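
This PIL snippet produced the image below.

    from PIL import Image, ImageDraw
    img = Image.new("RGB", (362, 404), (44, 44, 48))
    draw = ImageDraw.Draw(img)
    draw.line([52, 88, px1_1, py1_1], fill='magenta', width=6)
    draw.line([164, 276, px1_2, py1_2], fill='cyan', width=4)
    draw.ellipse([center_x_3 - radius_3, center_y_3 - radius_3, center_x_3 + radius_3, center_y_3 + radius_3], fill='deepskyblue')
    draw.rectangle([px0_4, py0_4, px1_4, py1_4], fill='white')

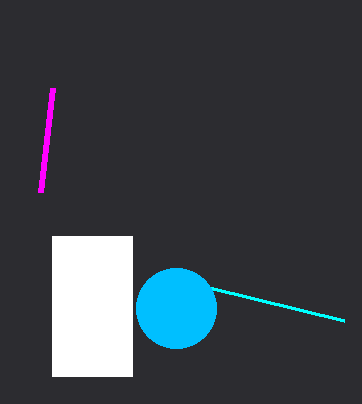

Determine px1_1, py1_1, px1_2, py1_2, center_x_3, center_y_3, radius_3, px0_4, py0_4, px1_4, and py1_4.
px1_1 = 40
py1_1 = 192
px1_2 = 344
py1_2 = 320
center_x_3 = 176
center_y_3 = 308
radius_3 = 40
px0_4 = 52
py0_4 = 236
px1_4 = 132
py1_4 = 376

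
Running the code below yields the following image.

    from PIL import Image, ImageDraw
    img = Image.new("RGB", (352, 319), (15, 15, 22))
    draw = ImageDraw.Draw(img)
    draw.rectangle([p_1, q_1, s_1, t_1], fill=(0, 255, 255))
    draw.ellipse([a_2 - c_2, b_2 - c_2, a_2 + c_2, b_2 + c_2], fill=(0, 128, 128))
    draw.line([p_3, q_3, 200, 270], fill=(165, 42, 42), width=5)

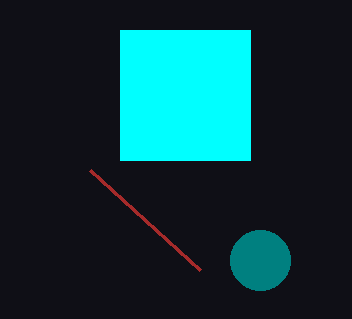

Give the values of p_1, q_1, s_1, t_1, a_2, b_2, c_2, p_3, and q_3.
p_1 = 120
q_1 = 30
s_1 = 250
t_1 = 160
a_2 = 260
b_2 = 260
c_2 = 30
p_3 = 90
q_3 = 170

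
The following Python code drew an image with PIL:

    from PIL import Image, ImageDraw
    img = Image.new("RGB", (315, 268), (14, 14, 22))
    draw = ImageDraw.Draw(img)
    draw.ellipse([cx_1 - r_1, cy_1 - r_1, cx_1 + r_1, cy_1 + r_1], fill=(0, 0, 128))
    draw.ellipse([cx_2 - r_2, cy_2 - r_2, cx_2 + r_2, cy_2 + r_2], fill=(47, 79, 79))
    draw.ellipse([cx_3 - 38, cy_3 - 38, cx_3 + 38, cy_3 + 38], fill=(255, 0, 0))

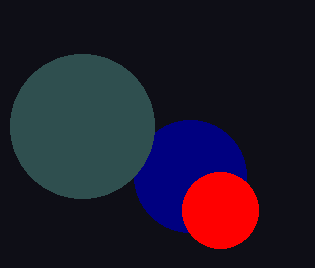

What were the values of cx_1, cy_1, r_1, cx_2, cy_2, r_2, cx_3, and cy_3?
cx_1 = 190; cy_1 = 176; r_1 = 56; cx_2 = 82; cy_2 = 126; r_2 = 72; cx_3 = 220; cy_3 = 210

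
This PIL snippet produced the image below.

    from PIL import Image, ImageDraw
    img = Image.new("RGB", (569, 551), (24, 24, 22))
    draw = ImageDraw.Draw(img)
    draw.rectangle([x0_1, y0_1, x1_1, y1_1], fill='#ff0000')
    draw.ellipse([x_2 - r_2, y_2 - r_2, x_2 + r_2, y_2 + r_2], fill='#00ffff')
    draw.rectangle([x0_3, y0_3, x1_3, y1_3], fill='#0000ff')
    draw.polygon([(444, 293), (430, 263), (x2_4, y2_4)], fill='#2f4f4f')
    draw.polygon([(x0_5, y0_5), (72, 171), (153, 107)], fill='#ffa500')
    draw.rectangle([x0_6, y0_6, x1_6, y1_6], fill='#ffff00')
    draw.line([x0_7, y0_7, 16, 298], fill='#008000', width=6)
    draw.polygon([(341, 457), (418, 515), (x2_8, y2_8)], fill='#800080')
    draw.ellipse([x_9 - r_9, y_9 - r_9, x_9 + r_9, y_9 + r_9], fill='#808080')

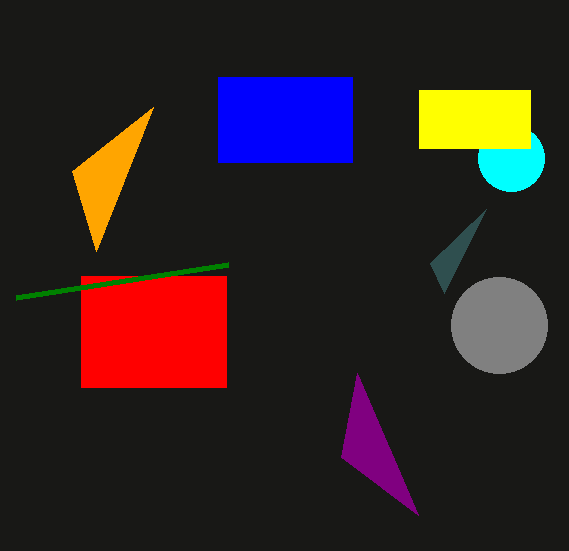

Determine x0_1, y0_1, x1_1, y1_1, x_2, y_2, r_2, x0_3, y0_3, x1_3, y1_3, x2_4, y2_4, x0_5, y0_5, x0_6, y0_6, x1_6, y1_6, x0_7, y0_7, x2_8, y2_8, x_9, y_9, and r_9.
x0_1 = 81
y0_1 = 276
x1_1 = 226
y1_1 = 387
x_2 = 511
y_2 = 158
r_2 = 33
x0_3 = 218
y0_3 = 77
x1_3 = 352
y1_3 = 162
x2_4 = 486
y2_4 = 209
x0_5 = 96
y0_5 = 251
x0_6 = 419
y0_6 = 90
x1_6 = 530
y1_6 = 148
x0_7 = 228
y0_7 = 265
x2_8 = 357
y2_8 = 373
x_9 = 499
y_9 = 325
r_9 = 48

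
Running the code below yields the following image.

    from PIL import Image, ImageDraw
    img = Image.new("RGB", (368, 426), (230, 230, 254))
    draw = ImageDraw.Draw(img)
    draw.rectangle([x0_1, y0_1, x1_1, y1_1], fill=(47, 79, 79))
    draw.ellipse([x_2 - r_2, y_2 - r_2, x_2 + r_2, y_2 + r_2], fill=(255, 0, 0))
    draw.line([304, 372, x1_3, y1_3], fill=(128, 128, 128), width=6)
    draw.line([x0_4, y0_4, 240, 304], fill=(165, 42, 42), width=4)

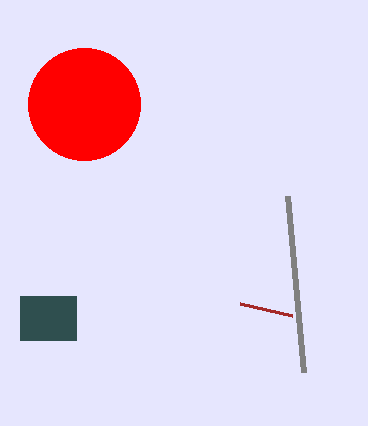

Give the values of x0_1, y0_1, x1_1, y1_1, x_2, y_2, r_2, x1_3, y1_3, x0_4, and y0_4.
x0_1 = 20; y0_1 = 296; x1_1 = 76; y1_1 = 340; x_2 = 84; y_2 = 104; r_2 = 56; x1_3 = 288; y1_3 = 196; x0_4 = 292; y0_4 = 316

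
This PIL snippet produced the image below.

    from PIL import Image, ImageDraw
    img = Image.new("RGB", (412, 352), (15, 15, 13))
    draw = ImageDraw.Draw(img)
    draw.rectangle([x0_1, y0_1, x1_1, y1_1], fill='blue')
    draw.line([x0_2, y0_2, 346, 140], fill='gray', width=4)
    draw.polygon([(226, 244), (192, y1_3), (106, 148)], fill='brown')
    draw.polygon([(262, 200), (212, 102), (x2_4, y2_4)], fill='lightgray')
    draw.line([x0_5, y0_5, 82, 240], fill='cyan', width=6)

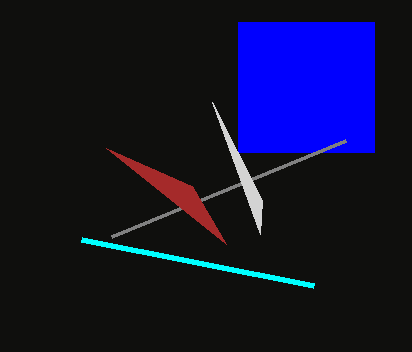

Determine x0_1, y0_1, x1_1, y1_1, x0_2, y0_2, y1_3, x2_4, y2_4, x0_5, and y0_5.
x0_1 = 238; y0_1 = 22; x1_1 = 374; y1_1 = 152; x0_2 = 112; y0_2 = 236; y1_3 = 186; x2_4 = 260; y2_4 = 234; x0_5 = 314; y0_5 = 286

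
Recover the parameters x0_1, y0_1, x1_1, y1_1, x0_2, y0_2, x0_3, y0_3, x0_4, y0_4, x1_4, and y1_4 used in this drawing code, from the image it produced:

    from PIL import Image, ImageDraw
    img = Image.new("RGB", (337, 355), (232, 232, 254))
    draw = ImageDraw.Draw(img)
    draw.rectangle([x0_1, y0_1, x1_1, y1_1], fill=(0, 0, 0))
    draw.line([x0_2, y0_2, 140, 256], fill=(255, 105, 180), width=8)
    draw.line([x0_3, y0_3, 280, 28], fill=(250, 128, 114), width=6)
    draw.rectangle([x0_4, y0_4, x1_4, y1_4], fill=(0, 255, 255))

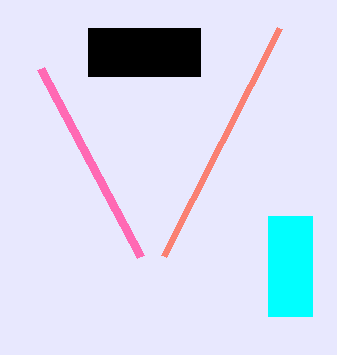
x0_1 = 88
y0_1 = 28
x1_1 = 200
y1_1 = 76
x0_2 = 40
y0_2 = 68
x0_3 = 164
y0_3 = 256
x0_4 = 268
y0_4 = 216
x1_4 = 312
y1_4 = 316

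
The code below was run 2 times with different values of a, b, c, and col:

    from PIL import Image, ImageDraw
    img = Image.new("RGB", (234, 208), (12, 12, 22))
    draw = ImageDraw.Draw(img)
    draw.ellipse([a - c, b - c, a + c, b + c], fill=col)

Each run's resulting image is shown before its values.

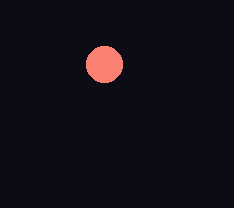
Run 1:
a = 104
b = 64
c = 18
col = 'salmon'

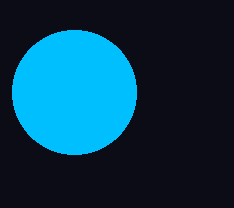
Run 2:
a = 74; b = 92; c = 62; col = 'deepskyblue'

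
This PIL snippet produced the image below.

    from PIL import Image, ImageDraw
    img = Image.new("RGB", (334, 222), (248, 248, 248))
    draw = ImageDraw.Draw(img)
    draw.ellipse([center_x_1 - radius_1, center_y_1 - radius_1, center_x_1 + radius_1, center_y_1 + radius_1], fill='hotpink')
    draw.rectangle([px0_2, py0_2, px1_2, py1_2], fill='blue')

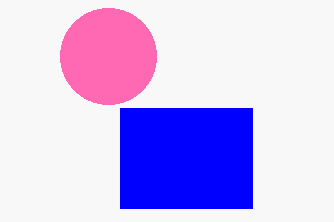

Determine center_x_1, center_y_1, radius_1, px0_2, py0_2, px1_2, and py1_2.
center_x_1 = 108, center_y_1 = 56, radius_1 = 48, px0_2 = 120, py0_2 = 108, px1_2 = 252, py1_2 = 208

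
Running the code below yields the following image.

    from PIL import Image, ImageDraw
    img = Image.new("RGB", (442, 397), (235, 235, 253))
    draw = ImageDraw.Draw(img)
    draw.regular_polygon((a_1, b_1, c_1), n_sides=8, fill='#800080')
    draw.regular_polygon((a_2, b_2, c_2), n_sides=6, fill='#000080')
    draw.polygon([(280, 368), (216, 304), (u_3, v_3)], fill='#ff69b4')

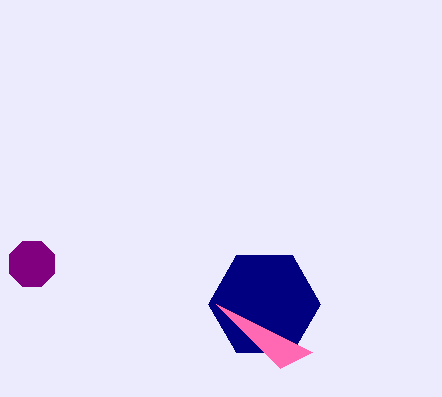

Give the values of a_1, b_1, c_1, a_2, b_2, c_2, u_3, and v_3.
a_1 = 32; b_1 = 264; c_1 = 24; a_2 = 264; b_2 = 304; c_2 = 56; u_3 = 312; v_3 = 352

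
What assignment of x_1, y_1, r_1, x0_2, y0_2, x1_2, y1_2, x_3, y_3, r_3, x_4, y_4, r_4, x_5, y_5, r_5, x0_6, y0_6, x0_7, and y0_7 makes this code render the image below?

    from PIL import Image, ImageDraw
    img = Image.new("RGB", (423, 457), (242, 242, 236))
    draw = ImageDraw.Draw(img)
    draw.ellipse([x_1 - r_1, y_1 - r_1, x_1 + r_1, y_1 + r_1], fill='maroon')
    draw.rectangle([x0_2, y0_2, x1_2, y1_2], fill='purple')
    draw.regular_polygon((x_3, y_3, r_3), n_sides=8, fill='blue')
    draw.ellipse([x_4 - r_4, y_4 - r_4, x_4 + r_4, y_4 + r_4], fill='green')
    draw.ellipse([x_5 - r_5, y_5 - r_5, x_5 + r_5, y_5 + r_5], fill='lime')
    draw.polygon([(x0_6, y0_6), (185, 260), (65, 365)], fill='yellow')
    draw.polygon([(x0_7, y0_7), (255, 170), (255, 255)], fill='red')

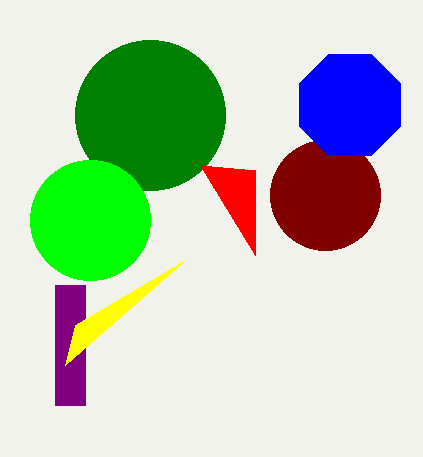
x_1 = 325
y_1 = 195
r_1 = 55
x0_2 = 55
y0_2 = 285
x1_2 = 85
y1_2 = 405
x_3 = 350
y_3 = 105
r_3 = 55
x_4 = 150
y_4 = 115
r_4 = 75
x_5 = 90
y_5 = 220
r_5 = 60
x0_6 = 75
y0_6 = 325
x0_7 = 200
y0_7 = 165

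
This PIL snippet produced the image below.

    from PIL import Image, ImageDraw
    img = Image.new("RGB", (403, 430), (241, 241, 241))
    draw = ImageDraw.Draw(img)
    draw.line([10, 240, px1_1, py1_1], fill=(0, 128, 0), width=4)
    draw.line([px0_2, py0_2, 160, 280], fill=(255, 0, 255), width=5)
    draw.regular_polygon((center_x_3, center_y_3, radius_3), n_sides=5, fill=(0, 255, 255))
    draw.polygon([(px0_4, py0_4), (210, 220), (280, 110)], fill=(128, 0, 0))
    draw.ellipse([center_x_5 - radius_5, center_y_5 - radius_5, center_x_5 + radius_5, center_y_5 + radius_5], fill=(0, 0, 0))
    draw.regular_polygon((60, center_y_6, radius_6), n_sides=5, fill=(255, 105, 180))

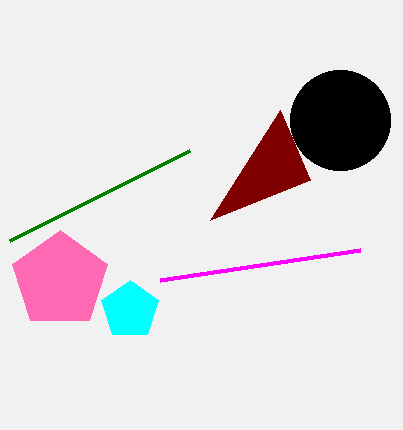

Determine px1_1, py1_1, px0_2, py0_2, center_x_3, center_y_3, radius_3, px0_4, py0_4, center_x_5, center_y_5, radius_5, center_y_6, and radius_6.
px1_1 = 190
py1_1 = 150
px0_2 = 360
py0_2 = 250
center_x_3 = 130
center_y_3 = 310
radius_3 = 30
px0_4 = 310
py0_4 = 180
center_x_5 = 340
center_y_5 = 120
radius_5 = 50
center_y_6 = 280
radius_6 = 50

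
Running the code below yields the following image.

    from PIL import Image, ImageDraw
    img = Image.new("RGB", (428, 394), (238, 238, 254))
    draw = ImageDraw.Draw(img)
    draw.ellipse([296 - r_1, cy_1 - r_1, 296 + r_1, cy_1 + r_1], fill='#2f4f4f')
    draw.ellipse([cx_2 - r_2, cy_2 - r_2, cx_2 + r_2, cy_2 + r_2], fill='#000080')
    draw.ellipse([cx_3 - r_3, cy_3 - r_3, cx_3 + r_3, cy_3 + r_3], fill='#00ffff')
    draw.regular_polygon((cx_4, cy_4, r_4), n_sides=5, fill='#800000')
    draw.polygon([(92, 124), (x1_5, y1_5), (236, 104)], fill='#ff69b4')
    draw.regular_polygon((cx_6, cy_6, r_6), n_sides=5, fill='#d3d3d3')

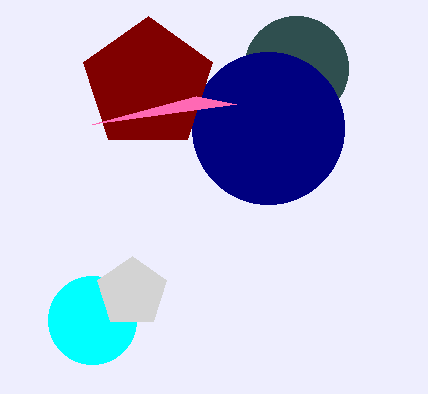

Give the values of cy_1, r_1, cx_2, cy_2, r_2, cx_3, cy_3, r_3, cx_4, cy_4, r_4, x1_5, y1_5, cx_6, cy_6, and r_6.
cy_1 = 68; r_1 = 52; cx_2 = 268; cy_2 = 128; r_2 = 76; cx_3 = 92; cy_3 = 320; r_3 = 44; cx_4 = 148; cy_4 = 84; r_4 = 68; x1_5 = 196; y1_5 = 96; cx_6 = 132; cy_6 = 292; r_6 = 36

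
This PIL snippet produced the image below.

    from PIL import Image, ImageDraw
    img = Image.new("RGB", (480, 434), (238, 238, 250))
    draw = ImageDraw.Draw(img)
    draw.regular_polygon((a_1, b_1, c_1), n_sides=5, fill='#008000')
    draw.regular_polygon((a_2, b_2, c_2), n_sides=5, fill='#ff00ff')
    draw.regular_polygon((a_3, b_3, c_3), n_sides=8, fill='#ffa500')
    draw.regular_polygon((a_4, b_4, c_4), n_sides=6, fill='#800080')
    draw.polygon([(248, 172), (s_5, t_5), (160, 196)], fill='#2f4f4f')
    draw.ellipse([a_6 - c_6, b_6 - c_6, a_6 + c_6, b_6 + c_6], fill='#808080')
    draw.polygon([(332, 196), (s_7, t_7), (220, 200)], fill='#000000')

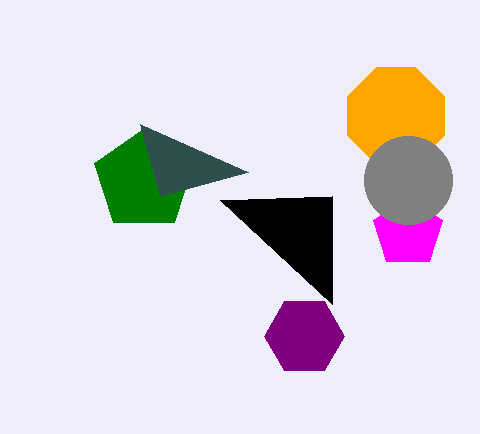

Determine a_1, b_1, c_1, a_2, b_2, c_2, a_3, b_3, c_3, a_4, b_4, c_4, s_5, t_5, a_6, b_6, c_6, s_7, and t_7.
a_1 = 144
b_1 = 180
c_1 = 52
a_2 = 408
b_2 = 232
c_2 = 36
a_3 = 396
b_3 = 116
c_3 = 52
a_4 = 304
b_4 = 336
c_4 = 40
s_5 = 140
t_5 = 124
a_6 = 408
b_6 = 180
c_6 = 44
s_7 = 332
t_7 = 304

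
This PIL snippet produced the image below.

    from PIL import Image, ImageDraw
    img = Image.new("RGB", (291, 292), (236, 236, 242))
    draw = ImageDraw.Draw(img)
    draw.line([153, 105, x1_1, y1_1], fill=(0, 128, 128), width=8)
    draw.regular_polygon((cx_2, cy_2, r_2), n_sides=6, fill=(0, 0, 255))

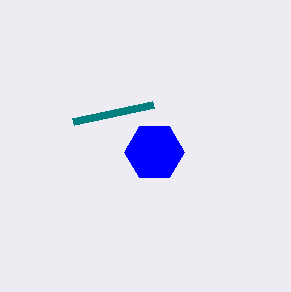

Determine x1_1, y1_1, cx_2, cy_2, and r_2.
x1_1 = 73
y1_1 = 122
cx_2 = 154
cy_2 = 152
r_2 = 30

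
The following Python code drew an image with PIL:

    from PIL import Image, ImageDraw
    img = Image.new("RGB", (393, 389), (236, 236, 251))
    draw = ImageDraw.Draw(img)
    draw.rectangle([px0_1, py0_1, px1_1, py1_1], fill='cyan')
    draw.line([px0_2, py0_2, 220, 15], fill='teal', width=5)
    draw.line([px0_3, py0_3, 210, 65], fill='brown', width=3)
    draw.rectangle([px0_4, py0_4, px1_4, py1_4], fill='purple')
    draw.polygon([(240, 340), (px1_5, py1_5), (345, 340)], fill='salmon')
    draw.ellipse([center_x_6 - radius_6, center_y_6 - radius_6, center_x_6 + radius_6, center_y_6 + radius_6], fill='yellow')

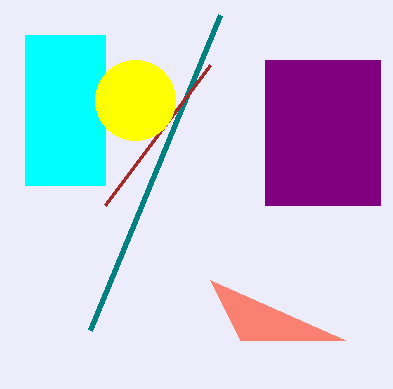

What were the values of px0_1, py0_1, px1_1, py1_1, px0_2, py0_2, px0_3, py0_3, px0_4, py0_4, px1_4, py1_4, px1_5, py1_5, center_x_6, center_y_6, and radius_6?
px0_1 = 25, py0_1 = 35, px1_1 = 105, py1_1 = 185, px0_2 = 90, py0_2 = 330, px0_3 = 105, py0_3 = 205, px0_4 = 265, py0_4 = 60, px1_4 = 380, py1_4 = 205, px1_5 = 210, py1_5 = 280, center_x_6 = 135, center_y_6 = 100, radius_6 = 40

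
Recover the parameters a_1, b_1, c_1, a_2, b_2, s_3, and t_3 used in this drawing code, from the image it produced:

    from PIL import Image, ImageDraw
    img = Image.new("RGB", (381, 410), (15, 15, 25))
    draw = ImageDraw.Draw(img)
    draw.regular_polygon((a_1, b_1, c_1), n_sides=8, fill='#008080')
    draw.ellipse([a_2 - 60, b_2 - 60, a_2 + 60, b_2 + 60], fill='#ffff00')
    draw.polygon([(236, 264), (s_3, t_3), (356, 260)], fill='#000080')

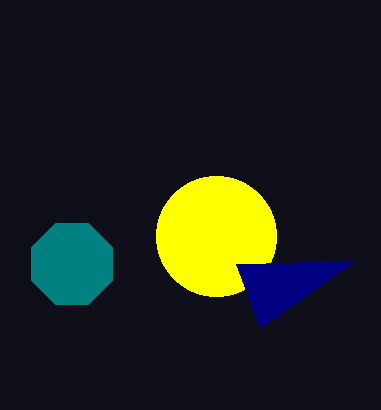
a_1 = 72; b_1 = 264; c_1 = 44; a_2 = 216; b_2 = 236; s_3 = 260; t_3 = 328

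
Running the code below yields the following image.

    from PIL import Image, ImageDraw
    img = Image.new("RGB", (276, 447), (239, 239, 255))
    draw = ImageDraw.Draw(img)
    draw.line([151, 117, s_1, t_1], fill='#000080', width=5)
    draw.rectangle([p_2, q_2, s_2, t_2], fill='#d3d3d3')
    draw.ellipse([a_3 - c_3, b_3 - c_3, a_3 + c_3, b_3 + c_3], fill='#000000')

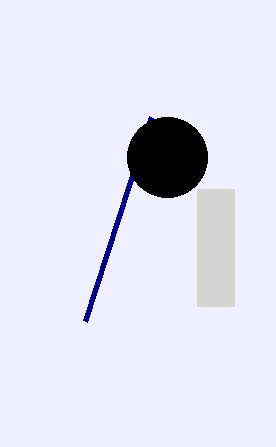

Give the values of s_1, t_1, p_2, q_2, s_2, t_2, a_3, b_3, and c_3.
s_1 = 85
t_1 = 321
p_2 = 197
q_2 = 189
s_2 = 234
t_2 = 306
a_3 = 167
b_3 = 157
c_3 = 40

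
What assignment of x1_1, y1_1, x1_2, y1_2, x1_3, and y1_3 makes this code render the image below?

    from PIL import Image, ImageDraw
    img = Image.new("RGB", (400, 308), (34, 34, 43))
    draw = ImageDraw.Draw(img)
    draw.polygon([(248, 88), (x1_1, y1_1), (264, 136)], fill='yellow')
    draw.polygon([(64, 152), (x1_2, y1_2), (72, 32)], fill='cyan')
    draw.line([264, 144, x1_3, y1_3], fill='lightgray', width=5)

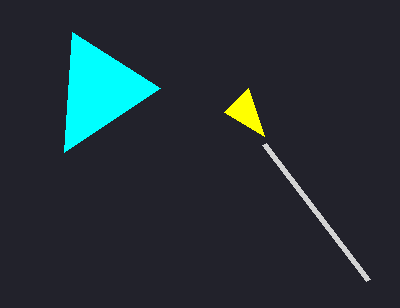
x1_1 = 224
y1_1 = 112
x1_2 = 160
y1_2 = 88
x1_3 = 368
y1_3 = 280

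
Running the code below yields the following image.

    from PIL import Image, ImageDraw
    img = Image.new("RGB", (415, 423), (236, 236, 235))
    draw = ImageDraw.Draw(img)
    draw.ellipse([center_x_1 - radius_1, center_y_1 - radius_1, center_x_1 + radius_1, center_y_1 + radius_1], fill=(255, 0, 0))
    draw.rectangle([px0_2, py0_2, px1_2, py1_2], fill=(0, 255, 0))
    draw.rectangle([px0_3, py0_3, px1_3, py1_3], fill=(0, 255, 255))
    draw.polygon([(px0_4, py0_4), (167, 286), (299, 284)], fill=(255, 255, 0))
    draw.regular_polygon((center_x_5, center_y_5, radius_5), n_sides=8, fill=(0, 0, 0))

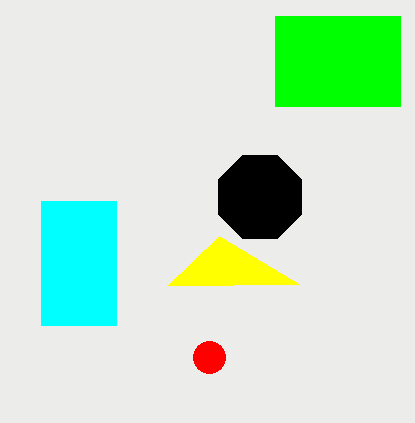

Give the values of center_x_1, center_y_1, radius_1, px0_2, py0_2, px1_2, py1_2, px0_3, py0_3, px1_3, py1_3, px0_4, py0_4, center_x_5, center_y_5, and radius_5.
center_x_1 = 209
center_y_1 = 357
radius_1 = 16
px0_2 = 275
py0_2 = 16
px1_2 = 400
py1_2 = 106
px0_3 = 41
py0_3 = 201
px1_3 = 116
py1_3 = 325
px0_4 = 219
py0_4 = 236
center_x_5 = 260
center_y_5 = 197
radius_5 = 45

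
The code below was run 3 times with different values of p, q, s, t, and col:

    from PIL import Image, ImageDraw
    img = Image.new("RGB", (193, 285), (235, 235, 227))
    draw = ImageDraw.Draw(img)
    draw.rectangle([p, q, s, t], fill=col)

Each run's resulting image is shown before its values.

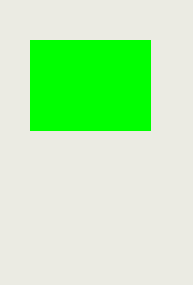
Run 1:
p = 30; q = 40; s = 150; t = 130; col = 'lime'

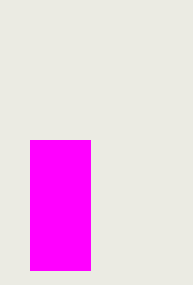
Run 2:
p = 30, q = 140, s = 90, t = 270, col = 'magenta'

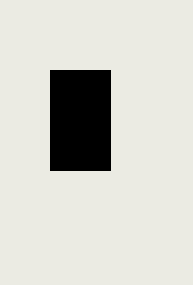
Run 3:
p = 50
q = 70
s = 110
t = 170
col = 'black'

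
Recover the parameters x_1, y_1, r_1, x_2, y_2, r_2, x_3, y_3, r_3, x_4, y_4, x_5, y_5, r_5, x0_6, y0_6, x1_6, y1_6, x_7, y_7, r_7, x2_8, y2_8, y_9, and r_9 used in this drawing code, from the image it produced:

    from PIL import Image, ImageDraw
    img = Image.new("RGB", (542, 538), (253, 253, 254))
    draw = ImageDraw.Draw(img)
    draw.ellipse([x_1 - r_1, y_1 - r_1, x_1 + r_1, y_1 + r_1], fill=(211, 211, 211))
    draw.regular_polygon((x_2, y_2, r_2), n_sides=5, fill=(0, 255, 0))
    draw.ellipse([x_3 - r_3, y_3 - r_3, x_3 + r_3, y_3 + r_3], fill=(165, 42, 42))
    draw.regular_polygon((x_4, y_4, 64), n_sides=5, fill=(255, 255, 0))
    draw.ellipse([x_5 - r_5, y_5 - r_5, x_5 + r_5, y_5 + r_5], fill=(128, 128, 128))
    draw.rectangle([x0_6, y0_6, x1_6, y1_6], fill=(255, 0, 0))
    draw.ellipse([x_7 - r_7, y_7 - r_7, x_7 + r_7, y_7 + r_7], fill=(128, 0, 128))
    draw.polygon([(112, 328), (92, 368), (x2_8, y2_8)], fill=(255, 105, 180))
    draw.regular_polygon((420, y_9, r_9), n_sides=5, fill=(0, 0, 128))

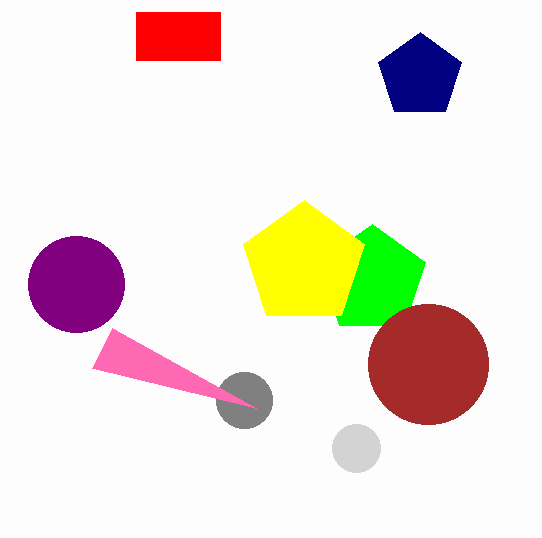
x_1 = 356
y_1 = 448
r_1 = 24
x_2 = 372
y_2 = 280
r_2 = 56
x_3 = 428
y_3 = 364
r_3 = 60
x_4 = 304
y_4 = 264
x_5 = 244
y_5 = 400
r_5 = 28
x0_6 = 136
y0_6 = 12
x1_6 = 220
y1_6 = 60
x_7 = 76
y_7 = 284
r_7 = 48
x2_8 = 256
y2_8 = 408
y_9 = 76
r_9 = 44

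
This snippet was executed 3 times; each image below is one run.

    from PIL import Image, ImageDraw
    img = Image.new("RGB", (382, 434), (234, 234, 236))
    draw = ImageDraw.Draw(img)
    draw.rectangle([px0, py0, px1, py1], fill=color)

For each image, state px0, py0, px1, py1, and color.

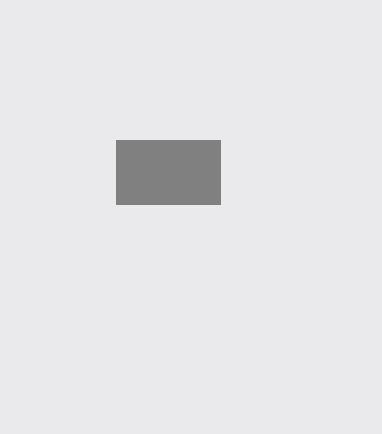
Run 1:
px0 = 116; py0 = 140; px1 = 220; py1 = 204; color = 'gray'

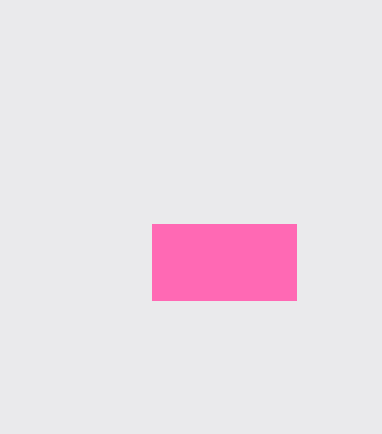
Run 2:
px0 = 152, py0 = 224, px1 = 296, py1 = 300, color = 'hotpink'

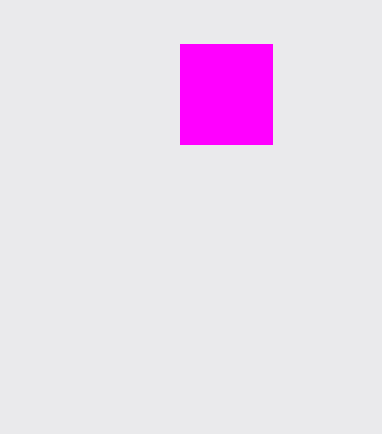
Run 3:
px0 = 180; py0 = 44; px1 = 272; py1 = 144; color = 'magenta'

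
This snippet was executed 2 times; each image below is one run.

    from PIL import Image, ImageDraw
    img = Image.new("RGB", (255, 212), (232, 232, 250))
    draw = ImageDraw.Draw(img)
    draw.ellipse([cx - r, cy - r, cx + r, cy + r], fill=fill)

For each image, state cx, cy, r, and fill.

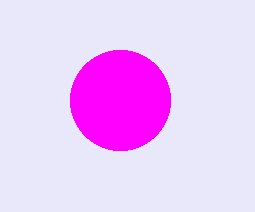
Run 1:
cx = 120, cy = 100, r = 50, fill = 'magenta'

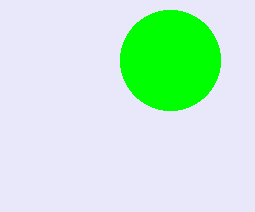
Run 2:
cx = 170; cy = 60; r = 50; fill = 'lime'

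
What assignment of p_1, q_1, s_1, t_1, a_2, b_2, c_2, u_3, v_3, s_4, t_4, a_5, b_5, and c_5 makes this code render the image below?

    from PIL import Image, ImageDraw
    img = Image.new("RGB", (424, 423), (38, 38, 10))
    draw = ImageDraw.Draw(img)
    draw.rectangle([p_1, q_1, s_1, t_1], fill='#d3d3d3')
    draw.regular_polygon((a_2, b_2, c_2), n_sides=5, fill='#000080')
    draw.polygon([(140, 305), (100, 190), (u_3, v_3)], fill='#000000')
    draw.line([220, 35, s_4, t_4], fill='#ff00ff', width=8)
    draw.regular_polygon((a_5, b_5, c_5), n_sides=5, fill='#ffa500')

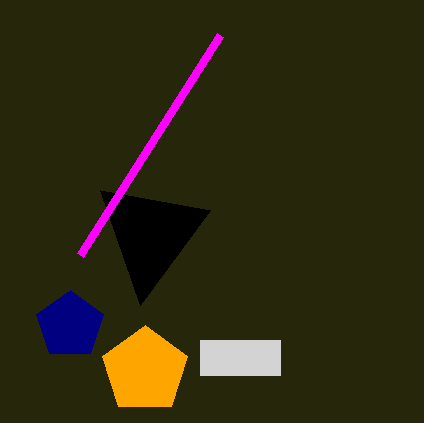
p_1 = 200, q_1 = 340, s_1 = 280, t_1 = 375, a_2 = 70, b_2 = 325, c_2 = 35, u_3 = 210, v_3 = 210, s_4 = 80, t_4 = 255, a_5 = 145, b_5 = 370, c_5 = 45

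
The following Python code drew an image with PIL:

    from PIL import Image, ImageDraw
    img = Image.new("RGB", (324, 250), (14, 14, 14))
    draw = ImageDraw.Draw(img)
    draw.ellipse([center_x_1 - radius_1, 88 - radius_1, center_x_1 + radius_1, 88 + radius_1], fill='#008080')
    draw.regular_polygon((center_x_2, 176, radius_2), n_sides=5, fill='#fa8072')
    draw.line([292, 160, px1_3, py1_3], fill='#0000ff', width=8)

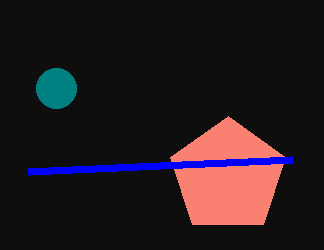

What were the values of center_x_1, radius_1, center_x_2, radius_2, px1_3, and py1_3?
center_x_1 = 56
radius_1 = 20
center_x_2 = 228
radius_2 = 60
px1_3 = 28
py1_3 = 172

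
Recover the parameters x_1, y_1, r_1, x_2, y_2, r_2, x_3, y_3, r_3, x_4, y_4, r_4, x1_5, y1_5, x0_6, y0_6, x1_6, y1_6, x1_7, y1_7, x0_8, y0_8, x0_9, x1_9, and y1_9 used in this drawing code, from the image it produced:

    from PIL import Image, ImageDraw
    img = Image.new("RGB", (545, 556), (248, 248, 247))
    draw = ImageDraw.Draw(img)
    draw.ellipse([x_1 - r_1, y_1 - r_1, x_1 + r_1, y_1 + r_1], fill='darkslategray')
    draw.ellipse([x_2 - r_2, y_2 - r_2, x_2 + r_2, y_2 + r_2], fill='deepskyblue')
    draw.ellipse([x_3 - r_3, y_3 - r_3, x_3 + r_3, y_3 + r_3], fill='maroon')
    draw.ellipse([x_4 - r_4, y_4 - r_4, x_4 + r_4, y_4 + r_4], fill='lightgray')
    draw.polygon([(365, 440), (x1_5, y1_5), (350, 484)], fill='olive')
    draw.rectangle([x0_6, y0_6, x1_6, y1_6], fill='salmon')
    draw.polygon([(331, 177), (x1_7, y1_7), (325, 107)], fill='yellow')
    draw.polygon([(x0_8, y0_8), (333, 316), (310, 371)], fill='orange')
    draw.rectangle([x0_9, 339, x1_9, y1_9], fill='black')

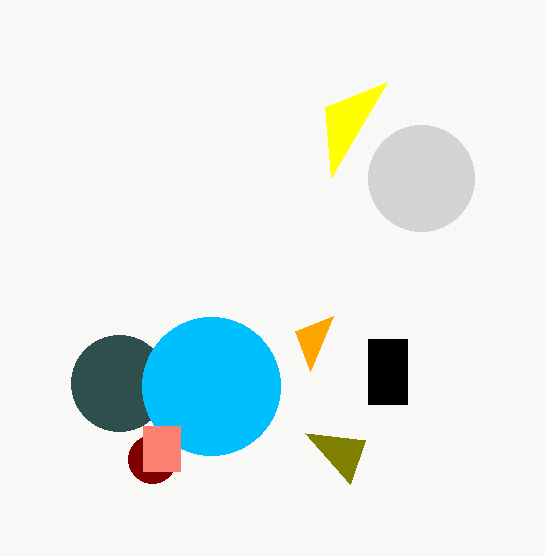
x_1 = 119
y_1 = 383
r_1 = 48
x_2 = 211
y_2 = 386
r_2 = 69
x_3 = 152
y_3 = 459
r_3 = 24
x_4 = 421
y_4 = 178
r_4 = 53
x1_5 = 305
y1_5 = 433
x0_6 = 143
y0_6 = 426
x1_6 = 180
y1_6 = 471
x1_7 = 387
y1_7 = 82
x0_8 = 295
y0_8 = 331
x0_9 = 368
x1_9 = 407
y1_9 = 404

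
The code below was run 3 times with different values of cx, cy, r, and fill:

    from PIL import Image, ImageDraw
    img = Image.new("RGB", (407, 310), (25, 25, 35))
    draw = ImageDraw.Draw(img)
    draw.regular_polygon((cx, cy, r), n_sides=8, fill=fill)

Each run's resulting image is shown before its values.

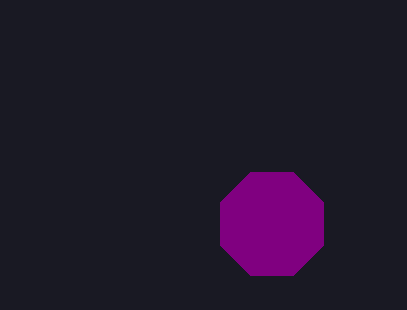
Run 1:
cx = 272
cy = 224
r = 56
fill = 'purple'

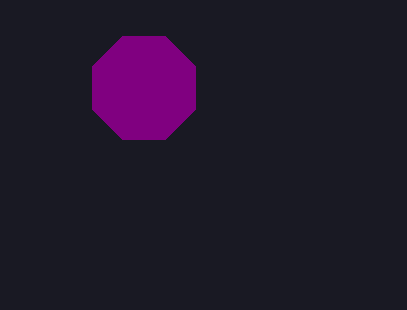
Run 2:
cx = 144; cy = 88; r = 56; fill = 'purple'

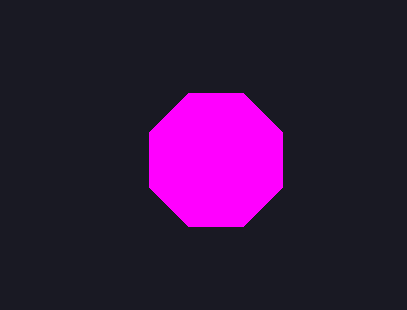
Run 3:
cx = 216; cy = 160; r = 72; fill = 'magenta'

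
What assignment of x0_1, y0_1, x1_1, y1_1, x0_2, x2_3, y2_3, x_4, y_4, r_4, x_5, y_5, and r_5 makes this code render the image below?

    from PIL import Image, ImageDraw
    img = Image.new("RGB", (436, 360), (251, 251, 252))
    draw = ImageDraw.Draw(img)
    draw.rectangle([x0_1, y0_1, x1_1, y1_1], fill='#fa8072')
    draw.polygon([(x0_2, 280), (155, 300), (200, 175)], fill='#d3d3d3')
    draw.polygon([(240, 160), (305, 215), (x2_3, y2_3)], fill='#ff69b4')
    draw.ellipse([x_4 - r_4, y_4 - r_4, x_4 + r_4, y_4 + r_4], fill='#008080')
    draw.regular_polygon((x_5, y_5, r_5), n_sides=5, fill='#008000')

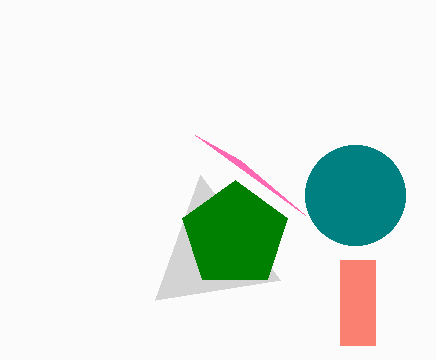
x0_1 = 340; y0_1 = 260; x1_1 = 375; y1_1 = 345; x0_2 = 280; x2_3 = 195; y2_3 = 135; x_4 = 355; y_4 = 195; r_4 = 50; x_5 = 235; y_5 = 235; r_5 = 55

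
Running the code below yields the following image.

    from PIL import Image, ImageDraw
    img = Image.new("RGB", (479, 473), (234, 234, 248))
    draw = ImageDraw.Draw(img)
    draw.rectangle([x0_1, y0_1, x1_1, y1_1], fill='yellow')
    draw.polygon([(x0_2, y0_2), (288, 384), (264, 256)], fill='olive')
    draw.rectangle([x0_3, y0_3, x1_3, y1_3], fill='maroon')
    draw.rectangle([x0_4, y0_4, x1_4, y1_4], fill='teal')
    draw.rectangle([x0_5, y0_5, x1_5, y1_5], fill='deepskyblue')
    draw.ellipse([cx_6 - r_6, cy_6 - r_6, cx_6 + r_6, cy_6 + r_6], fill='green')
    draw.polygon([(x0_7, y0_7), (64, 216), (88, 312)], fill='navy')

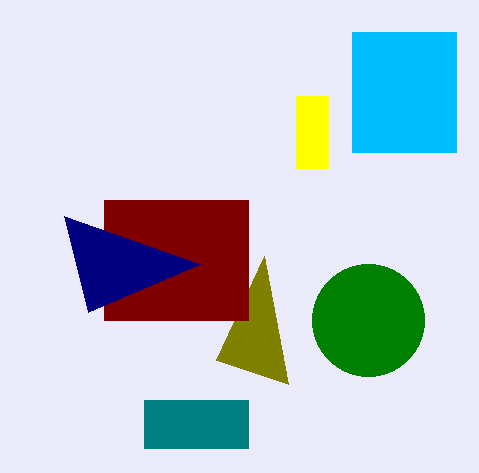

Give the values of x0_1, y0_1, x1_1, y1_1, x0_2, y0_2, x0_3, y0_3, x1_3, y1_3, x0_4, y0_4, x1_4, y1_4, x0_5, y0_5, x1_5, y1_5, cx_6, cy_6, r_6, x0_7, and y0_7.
x0_1 = 296; y0_1 = 96; x1_1 = 328; y1_1 = 168; x0_2 = 216; y0_2 = 360; x0_3 = 104; y0_3 = 200; x1_3 = 248; y1_3 = 320; x0_4 = 144; y0_4 = 400; x1_4 = 248; y1_4 = 448; x0_5 = 352; y0_5 = 32; x1_5 = 456; y1_5 = 152; cx_6 = 368; cy_6 = 320; r_6 = 56; x0_7 = 200; y0_7 = 264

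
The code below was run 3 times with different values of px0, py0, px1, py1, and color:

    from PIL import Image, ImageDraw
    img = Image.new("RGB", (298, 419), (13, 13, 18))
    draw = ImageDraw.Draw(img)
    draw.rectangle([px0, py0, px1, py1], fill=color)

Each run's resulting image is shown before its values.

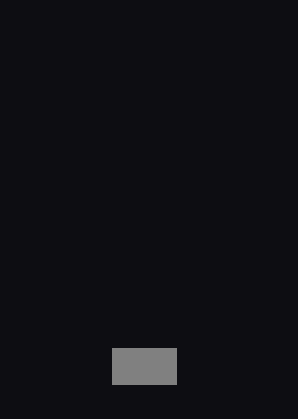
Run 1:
px0 = 112; py0 = 348; px1 = 176; py1 = 384; color = 'gray'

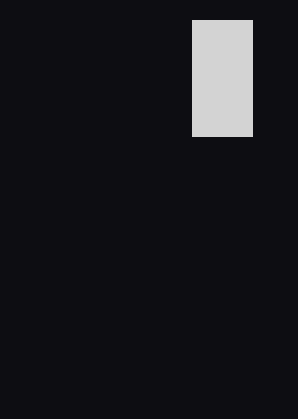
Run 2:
px0 = 192, py0 = 20, px1 = 252, py1 = 136, color = 'lightgray'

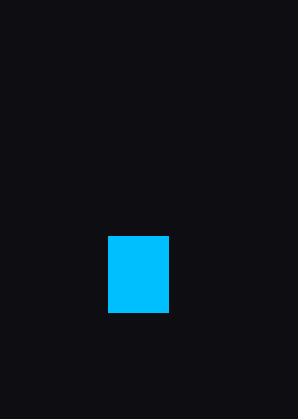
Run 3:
px0 = 108, py0 = 236, px1 = 168, py1 = 312, color = 'deepskyblue'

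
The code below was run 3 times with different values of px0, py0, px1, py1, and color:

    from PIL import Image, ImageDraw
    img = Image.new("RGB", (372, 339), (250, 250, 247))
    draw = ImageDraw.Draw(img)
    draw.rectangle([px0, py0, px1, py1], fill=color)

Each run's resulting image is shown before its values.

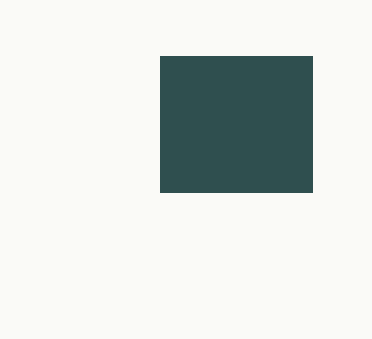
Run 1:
px0 = 160
py0 = 56
px1 = 312
py1 = 192
color = 'darkslategray'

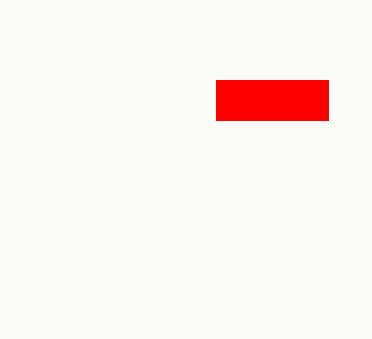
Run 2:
px0 = 216, py0 = 80, px1 = 328, py1 = 120, color = 'red'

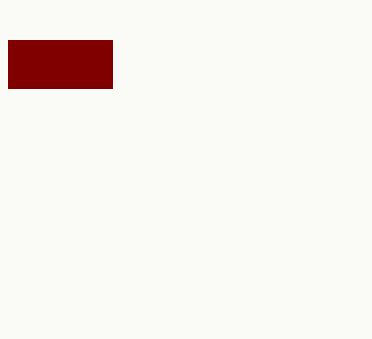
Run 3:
px0 = 8, py0 = 40, px1 = 112, py1 = 88, color = 'maroon'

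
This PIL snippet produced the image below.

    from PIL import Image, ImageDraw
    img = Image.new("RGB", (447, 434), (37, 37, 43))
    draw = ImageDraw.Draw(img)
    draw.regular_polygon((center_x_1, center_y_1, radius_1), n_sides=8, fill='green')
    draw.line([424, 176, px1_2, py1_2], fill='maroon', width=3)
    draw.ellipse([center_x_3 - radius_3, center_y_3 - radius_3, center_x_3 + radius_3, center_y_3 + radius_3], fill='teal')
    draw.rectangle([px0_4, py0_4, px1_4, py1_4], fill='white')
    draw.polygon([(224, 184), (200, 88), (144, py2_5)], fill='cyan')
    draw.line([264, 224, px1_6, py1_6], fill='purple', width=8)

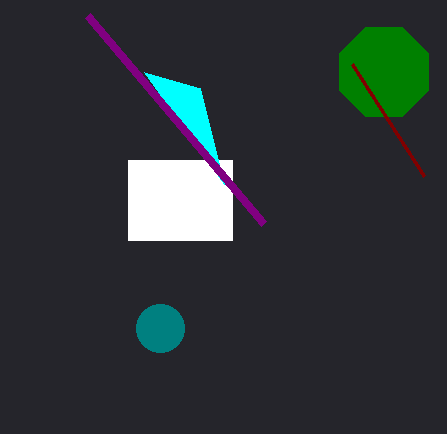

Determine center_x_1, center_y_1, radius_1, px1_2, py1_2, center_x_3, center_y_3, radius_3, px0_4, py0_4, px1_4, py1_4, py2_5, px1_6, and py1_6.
center_x_1 = 384, center_y_1 = 72, radius_1 = 48, px1_2 = 352, py1_2 = 64, center_x_3 = 160, center_y_3 = 328, radius_3 = 24, px0_4 = 128, py0_4 = 160, px1_4 = 232, py1_4 = 240, py2_5 = 72, px1_6 = 88, py1_6 = 16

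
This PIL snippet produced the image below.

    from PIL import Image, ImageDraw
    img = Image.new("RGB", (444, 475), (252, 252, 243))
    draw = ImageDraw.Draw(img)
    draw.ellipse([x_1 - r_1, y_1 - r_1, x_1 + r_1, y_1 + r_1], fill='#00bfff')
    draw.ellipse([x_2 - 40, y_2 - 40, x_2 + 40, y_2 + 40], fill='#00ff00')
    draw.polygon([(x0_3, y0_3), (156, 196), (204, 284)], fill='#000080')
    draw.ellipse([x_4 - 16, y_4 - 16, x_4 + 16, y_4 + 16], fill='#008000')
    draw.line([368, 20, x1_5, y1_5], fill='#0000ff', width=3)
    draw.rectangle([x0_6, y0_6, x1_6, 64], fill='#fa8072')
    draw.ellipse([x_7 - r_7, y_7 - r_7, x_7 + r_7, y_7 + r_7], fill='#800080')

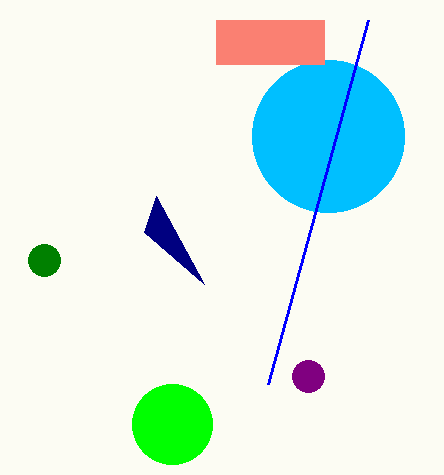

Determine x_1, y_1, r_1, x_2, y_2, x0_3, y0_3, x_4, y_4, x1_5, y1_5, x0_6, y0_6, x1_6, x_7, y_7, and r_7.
x_1 = 328
y_1 = 136
r_1 = 76
x_2 = 172
y_2 = 424
x0_3 = 144
y0_3 = 232
x_4 = 44
y_4 = 260
x1_5 = 268
y1_5 = 384
x0_6 = 216
y0_6 = 20
x1_6 = 324
x_7 = 308
y_7 = 376
r_7 = 16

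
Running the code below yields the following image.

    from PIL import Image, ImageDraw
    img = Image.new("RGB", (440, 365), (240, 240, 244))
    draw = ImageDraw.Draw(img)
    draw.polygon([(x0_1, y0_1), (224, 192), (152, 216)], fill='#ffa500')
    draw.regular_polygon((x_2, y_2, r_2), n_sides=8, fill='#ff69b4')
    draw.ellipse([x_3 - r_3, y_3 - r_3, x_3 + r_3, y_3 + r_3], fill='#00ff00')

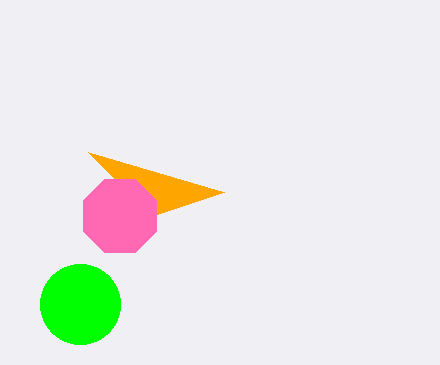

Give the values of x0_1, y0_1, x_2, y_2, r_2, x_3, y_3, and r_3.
x0_1 = 88, y0_1 = 152, x_2 = 120, y_2 = 216, r_2 = 40, x_3 = 80, y_3 = 304, r_3 = 40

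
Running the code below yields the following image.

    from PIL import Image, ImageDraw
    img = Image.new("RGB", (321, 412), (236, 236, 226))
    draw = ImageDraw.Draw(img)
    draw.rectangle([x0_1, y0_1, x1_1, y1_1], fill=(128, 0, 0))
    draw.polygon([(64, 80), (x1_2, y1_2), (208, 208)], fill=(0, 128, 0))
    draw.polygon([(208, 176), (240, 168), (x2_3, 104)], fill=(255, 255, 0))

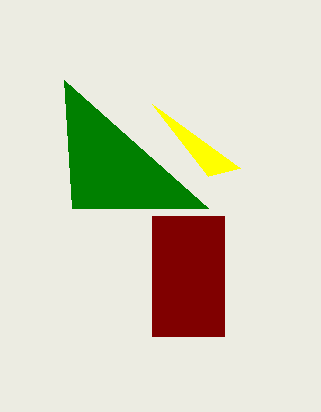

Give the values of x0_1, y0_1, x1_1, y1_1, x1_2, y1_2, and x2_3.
x0_1 = 152, y0_1 = 216, x1_1 = 224, y1_1 = 336, x1_2 = 72, y1_2 = 208, x2_3 = 152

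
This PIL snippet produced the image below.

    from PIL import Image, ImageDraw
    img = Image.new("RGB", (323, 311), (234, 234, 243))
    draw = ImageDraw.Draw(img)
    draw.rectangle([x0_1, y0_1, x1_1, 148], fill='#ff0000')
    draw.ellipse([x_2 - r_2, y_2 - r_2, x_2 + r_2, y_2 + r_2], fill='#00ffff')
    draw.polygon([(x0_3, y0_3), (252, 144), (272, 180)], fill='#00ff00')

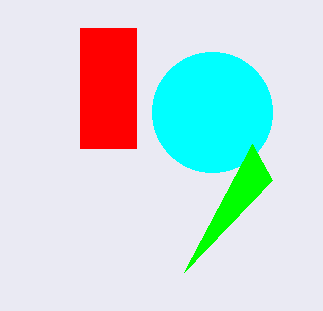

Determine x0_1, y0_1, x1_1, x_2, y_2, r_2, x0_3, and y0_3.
x0_1 = 80
y0_1 = 28
x1_1 = 136
x_2 = 212
y_2 = 112
r_2 = 60
x0_3 = 184
y0_3 = 272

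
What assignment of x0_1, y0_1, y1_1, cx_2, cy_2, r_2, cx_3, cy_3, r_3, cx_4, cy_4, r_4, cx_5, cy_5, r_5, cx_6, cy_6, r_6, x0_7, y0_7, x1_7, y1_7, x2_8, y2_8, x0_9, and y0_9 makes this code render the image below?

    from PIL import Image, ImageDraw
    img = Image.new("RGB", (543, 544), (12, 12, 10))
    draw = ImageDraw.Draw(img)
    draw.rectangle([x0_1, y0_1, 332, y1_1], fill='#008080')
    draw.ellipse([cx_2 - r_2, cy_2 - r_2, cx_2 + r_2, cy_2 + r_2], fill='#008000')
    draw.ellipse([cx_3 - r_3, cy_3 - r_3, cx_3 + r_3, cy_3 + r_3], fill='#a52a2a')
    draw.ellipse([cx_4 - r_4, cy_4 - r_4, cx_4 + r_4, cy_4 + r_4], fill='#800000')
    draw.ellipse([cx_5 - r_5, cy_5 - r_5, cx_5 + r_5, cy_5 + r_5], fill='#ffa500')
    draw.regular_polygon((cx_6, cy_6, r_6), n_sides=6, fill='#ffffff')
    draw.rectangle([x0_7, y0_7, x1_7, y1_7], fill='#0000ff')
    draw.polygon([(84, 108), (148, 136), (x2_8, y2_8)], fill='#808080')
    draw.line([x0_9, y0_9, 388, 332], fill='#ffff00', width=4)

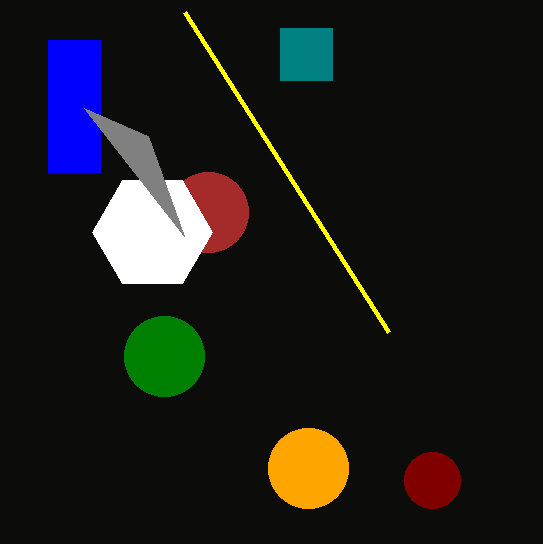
x0_1 = 280; y0_1 = 28; y1_1 = 80; cx_2 = 164; cy_2 = 356; r_2 = 40; cx_3 = 208; cy_3 = 212; r_3 = 40; cx_4 = 432; cy_4 = 480; r_4 = 28; cx_5 = 308; cy_5 = 468; r_5 = 40; cx_6 = 152; cy_6 = 232; r_6 = 60; x0_7 = 48; y0_7 = 40; x1_7 = 100; y1_7 = 172; x2_8 = 184; y2_8 = 236; x0_9 = 184; y0_9 = 12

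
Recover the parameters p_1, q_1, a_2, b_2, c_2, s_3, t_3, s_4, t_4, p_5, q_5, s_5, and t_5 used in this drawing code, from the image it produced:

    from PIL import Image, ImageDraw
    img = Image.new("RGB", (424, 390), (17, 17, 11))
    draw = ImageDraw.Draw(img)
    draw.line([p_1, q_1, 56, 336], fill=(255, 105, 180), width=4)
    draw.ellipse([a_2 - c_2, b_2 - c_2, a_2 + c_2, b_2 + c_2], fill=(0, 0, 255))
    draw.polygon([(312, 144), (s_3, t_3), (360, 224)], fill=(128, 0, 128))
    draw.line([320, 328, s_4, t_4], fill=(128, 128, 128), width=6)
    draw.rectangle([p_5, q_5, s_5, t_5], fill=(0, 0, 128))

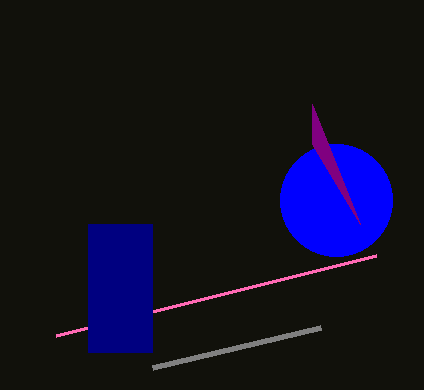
p_1 = 376
q_1 = 256
a_2 = 336
b_2 = 200
c_2 = 56
s_3 = 312
t_3 = 104
s_4 = 152
t_4 = 368
p_5 = 88
q_5 = 224
s_5 = 152
t_5 = 352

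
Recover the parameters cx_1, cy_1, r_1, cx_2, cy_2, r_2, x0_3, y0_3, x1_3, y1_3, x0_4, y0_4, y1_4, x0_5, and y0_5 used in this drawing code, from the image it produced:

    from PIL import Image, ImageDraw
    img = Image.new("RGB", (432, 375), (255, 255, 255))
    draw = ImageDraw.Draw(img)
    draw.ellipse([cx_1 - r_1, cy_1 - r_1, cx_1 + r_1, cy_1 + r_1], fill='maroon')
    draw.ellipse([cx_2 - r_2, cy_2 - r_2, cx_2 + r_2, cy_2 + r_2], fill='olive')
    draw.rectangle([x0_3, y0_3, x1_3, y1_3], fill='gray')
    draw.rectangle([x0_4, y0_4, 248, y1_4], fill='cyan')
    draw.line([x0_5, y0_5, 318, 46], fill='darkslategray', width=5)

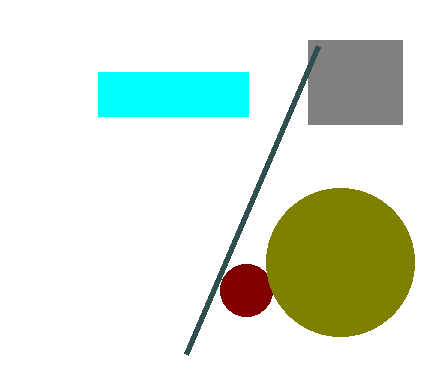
cx_1 = 246, cy_1 = 290, r_1 = 26, cx_2 = 340, cy_2 = 262, r_2 = 74, x0_3 = 308, y0_3 = 40, x1_3 = 402, y1_3 = 124, x0_4 = 98, y0_4 = 72, y1_4 = 116, x0_5 = 186, y0_5 = 354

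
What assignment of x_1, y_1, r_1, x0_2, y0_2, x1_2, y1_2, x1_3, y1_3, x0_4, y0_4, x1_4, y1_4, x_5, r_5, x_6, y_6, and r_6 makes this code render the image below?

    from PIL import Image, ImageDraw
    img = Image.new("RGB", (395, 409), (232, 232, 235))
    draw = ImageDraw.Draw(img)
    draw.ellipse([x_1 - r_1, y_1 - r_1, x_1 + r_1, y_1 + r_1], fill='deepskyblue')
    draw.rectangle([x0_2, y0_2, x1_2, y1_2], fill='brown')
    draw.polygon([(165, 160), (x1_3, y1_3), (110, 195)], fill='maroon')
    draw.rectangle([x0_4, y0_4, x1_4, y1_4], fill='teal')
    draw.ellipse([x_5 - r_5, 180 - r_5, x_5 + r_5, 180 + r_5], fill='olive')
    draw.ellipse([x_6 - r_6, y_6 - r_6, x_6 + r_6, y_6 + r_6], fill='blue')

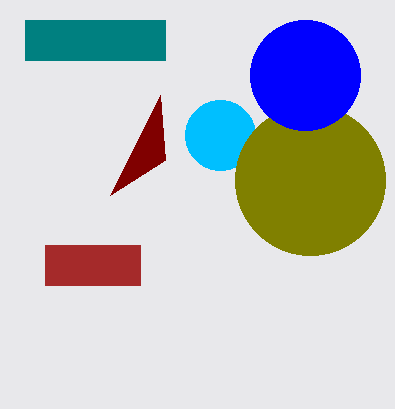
x_1 = 220; y_1 = 135; r_1 = 35; x0_2 = 45; y0_2 = 245; x1_2 = 140; y1_2 = 285; x1_3 = 160; y1_3 = 95; x0_4 = 25; y0_4 = 20; x1_4 = 165; y1_4 = 60; x_5 = 310; r_5 = 75; x_6 = 305; y_6 = 75; r_6 = 55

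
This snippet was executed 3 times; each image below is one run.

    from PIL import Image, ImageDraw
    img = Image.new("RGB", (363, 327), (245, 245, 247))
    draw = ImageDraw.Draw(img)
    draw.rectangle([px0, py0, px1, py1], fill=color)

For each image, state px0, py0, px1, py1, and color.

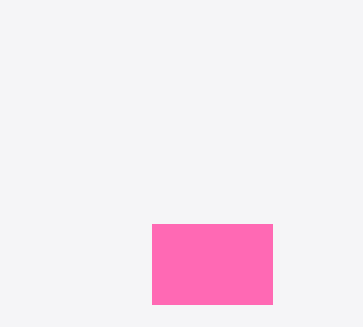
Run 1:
px0 = 152
py0 = 224
px1 = 272
py1 = 304
color = 'hotpink'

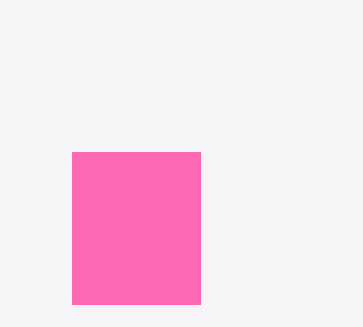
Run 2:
px0 = 72, py0 = 152, px1 = 200, py1 = 304, color = 'hotpink'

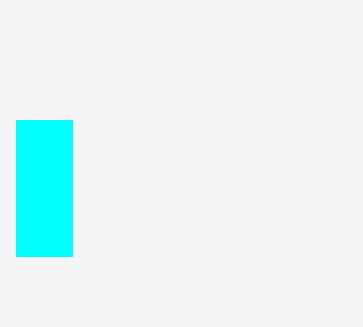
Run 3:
px0 = 16; py0 = 120; px1 = 72; py1 = 256; color = 'cyan'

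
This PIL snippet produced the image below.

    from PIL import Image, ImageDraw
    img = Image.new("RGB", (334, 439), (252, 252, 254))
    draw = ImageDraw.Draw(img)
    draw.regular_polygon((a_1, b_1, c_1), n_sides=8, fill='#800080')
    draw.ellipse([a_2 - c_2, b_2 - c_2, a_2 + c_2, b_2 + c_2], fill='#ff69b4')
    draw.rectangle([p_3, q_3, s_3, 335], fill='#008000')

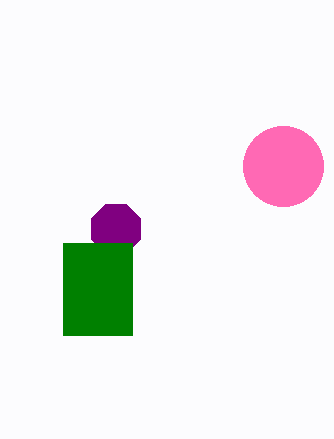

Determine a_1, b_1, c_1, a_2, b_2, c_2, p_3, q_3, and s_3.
a_1 = 116; b_1 = 229; c_1 = 27; a_2 = 283; b_2 = 166; c_2 = 40; p_3 = 63; q_3 = 243; s_3 = 132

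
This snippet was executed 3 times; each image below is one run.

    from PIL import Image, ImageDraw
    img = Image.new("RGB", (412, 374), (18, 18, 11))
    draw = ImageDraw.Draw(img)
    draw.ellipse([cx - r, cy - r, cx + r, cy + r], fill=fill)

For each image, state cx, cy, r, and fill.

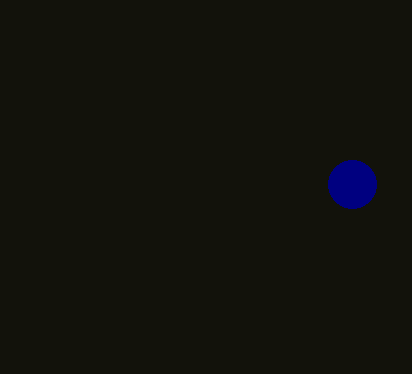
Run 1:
cx = 352; cy = 184; r = 24; fill = 'navy'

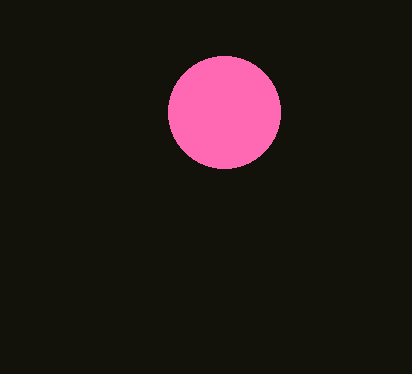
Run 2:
cx = 224
cy = 112
r = 56
fill = 'hotpink'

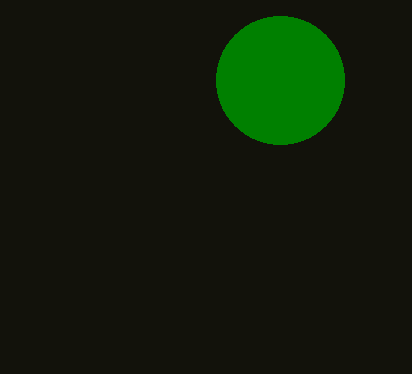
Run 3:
cx = 280
cy = 80
r = 64
fill = 'green'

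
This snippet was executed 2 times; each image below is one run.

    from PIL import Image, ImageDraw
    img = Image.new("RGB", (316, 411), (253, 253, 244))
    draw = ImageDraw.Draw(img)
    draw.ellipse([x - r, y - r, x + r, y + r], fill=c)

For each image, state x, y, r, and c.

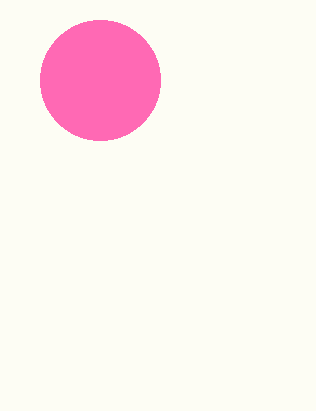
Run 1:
x = 100
y = 80
r = 60
c = 'hotpink'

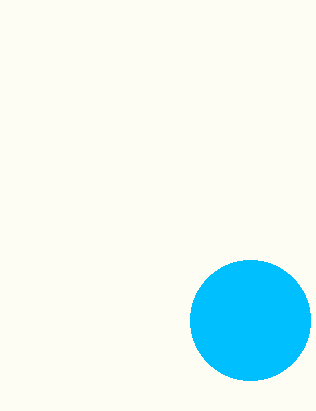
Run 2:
x = 250; y = 320; r = 60; c = 'deepskyblue'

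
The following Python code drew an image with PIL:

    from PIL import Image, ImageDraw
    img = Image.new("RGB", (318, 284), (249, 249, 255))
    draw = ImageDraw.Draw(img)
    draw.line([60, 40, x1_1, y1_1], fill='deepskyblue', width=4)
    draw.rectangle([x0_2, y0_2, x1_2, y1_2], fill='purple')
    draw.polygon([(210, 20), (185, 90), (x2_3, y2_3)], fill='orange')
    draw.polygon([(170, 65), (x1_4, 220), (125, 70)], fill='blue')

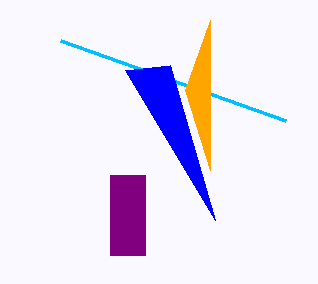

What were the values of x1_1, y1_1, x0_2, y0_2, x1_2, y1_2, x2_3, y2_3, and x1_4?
x1_1 = 285; y1_1 = 120; x0_2 = 110; y0_2 = 175; x1_2 = 145; y1_2 = 255; x2_3 = 210; y2_3 = 170; x1_4 = 215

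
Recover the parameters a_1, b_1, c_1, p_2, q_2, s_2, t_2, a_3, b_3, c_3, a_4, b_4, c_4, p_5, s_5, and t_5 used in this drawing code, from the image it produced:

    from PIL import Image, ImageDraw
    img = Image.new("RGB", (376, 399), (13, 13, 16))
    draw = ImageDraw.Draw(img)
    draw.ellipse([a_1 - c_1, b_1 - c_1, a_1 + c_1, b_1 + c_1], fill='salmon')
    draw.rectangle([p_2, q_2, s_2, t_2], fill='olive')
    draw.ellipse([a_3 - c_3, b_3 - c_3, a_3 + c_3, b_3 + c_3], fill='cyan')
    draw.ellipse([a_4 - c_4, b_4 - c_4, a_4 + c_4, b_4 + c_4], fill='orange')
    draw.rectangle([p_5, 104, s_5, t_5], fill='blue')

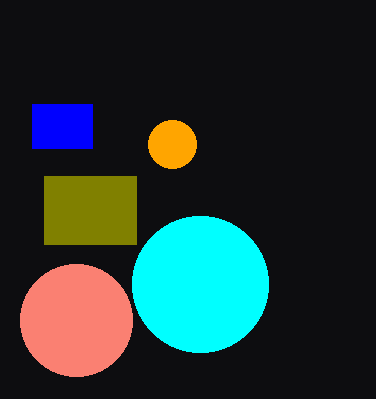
a_1 = 76
b_1 = 320
c_1 = 56
p_2 = 44
q_2 = 176
s_2 = 136
t_2 = 244
a_3 = 200
b_3 = 284
c_3 = 68
a_4 = 172
b_4 = 144
c_4 = 24
p_5 = 32
s_5 = 92
t_5 = 148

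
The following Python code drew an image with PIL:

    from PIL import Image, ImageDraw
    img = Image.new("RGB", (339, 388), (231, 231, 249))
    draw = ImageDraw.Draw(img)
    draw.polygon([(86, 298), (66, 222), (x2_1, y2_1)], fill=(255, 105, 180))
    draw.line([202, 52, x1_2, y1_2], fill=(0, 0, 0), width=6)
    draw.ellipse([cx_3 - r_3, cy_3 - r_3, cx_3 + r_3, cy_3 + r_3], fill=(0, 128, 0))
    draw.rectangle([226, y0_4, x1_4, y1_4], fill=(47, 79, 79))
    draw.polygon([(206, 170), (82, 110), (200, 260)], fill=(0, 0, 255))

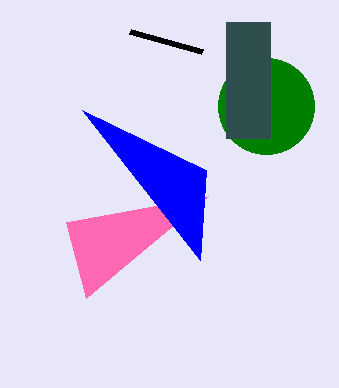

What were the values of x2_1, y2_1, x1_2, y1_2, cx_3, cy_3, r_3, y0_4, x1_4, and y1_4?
x2_1 = 208
y2_1 = 196
x1_2 = 130
y1_2 = 32
cx_3 = 266
cy_3 = 106
r_3 = 48
y0_4 = 22
x1_4 = 270
y1_4 = 138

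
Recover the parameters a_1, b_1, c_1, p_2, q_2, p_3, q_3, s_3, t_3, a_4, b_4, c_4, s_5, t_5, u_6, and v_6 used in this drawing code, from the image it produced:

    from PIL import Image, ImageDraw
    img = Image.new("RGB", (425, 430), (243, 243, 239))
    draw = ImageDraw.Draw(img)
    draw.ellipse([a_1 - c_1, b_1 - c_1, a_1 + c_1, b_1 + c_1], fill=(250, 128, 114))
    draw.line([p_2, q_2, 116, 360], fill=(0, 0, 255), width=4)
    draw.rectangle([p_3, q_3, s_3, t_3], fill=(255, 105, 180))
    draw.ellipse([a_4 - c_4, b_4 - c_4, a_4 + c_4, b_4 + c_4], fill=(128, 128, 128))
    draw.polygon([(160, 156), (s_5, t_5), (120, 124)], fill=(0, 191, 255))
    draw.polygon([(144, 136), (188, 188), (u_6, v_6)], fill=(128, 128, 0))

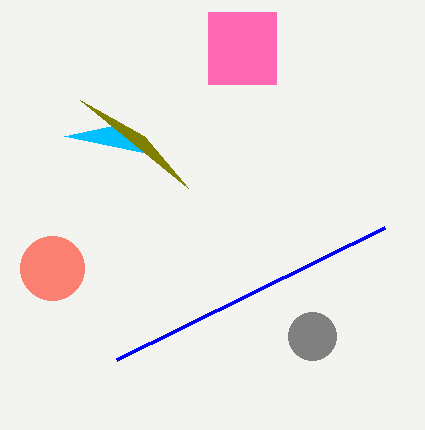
a_1 = 52; b_1 = 268; c_1 = 32; p_2 = 384; q_2 = 228; p_3 = 208; q_3 = 12; s_3 = 276; t_3 = 84; a_4 = 312; b_4 = 336; c_4 = 24; s_5 = 64; t_5 = 136; u_6 = 80; v_6 = 100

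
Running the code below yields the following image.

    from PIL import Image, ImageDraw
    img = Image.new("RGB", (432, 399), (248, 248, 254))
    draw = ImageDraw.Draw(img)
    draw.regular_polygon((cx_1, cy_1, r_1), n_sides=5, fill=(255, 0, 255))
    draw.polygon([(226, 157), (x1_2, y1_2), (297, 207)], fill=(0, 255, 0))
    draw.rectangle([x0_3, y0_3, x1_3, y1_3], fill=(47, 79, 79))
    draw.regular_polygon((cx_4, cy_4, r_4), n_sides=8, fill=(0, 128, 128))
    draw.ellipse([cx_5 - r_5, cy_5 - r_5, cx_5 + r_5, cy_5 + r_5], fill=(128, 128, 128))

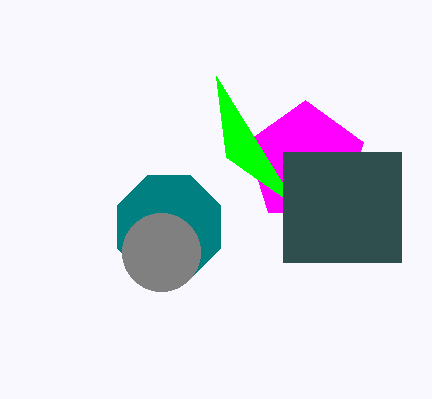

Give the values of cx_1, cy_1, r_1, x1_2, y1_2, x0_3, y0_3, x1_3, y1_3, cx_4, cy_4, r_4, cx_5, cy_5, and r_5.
cx_1 = 305; cy_1 = 162; r_1 = 62; x1_2 = 216; y1_2 = 76; x0_3 = 283; y0_3 = 152; x1_3 = 401; y1_3 = 262; cx_4 = 169; cy_4 = 227; r_4 = 56; cx_5 = 161; cy_5 = 252; r_5 = 39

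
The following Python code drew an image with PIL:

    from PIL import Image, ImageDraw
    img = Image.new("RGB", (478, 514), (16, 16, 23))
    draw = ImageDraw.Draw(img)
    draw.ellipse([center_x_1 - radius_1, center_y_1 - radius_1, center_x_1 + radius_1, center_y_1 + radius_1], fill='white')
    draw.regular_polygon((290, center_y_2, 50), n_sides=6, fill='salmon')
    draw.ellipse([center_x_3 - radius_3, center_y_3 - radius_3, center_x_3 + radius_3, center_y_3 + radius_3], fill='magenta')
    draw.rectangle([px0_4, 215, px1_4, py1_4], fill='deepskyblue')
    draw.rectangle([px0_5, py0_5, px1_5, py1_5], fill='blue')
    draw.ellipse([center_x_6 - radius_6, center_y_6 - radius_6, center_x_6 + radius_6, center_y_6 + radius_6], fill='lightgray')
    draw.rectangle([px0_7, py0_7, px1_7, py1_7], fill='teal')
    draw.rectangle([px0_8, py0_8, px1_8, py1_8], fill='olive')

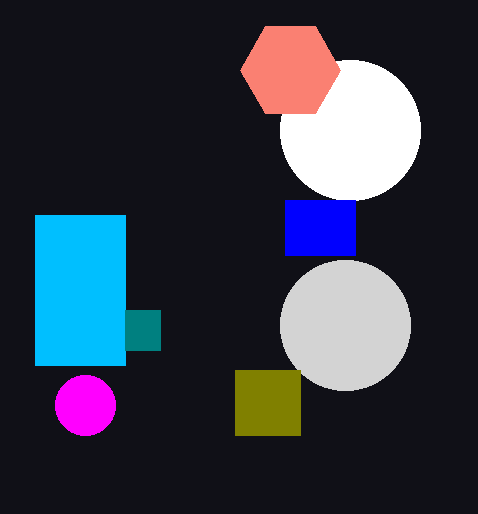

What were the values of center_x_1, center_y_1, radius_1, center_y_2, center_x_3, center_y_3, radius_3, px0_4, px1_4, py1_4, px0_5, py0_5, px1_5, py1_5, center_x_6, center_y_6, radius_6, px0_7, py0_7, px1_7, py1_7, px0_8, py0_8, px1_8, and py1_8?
center_x_1 = 350; center_y_1 = 130; radius_1 = 70; center_y_2 = 70; center_x_3 = 85; center_y_3 = 405; radius_3 = 30; px0_4 = 35; px1_4 = 125; py1_4 = 365; px0_5 = 285; py0_5 = 200; px1_5 = 355; py1_5 = 255; center_x_6 = 345; center_y_6 = 325; radius_6 = 65; px0_7 = 125; py0_7 = 310; px1_7 = 160; py1_7 = 350; px0_8 = 235; py0_8 = 370; px1_8 = 300; py1_8 = 435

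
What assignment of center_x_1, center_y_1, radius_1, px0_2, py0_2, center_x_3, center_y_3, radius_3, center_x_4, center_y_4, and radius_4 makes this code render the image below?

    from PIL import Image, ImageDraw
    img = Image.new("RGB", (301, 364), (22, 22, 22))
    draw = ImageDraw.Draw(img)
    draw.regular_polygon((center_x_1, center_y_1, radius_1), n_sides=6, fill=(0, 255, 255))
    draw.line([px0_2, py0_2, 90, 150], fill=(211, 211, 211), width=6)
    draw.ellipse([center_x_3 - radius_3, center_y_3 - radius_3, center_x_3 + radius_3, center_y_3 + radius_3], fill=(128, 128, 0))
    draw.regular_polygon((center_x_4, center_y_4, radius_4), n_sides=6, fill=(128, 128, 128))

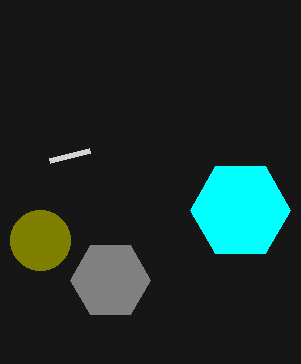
center_x_1 = 240, center_y_1 = 210, radius_1 = 50, px0_2 = 50, py0_2 = 160, center_x_3 = 40, center_y_3 = 240, radius_3 = 30, center_x_4 = 110, center_y_4 = 280, radius_4 = 40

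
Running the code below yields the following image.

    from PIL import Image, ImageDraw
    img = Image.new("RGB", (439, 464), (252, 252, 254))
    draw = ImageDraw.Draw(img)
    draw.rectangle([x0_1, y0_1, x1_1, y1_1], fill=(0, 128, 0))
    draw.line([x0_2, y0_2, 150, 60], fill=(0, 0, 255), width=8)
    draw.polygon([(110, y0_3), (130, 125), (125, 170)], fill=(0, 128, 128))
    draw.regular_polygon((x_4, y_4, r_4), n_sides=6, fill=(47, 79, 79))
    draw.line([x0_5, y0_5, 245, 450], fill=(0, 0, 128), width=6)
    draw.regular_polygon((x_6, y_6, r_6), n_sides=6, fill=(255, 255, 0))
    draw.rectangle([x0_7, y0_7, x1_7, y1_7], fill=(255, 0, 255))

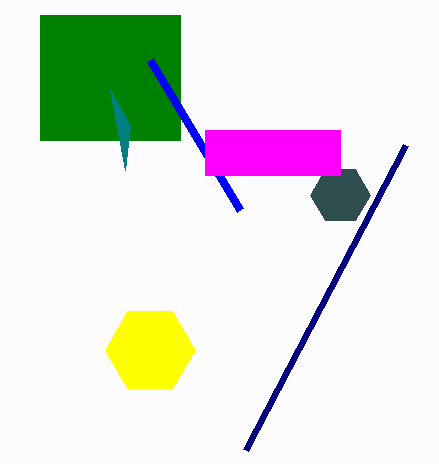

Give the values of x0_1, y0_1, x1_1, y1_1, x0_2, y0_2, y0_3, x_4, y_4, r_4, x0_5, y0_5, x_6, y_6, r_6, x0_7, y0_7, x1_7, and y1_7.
x0_1 = 40, y0_1 = 15, x1_1 = 180, y1_1 = 140, x0_2 = 240, y0_2 = 210, y0_3 = 90, x_4 = 340, y_4 = 195, r_4 = 30, x0_5 = 405, y0_5 = 145, x_6 = 150, y_6 = 350, r_6 = 45, x0_7 = 205, y0_7 = 130, x1_7 = 340, y1_7 = 175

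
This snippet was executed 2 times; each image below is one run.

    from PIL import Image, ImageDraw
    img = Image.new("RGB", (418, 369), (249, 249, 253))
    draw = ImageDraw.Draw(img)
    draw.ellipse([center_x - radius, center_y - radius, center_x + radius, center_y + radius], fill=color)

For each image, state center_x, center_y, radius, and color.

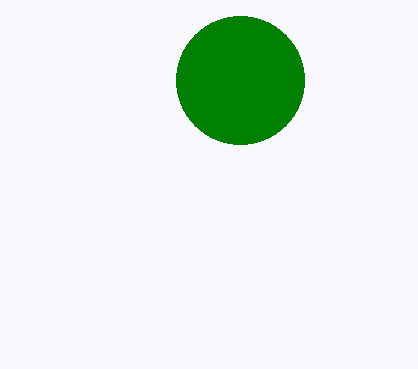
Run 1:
center_x = 240, center_y = 80, radius = 64, color = 'green'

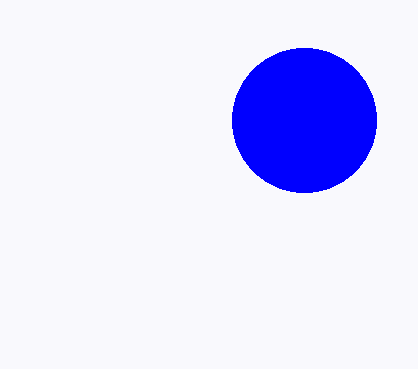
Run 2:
center_x = 304
center_y = 120
radius = 72
color = 'blue'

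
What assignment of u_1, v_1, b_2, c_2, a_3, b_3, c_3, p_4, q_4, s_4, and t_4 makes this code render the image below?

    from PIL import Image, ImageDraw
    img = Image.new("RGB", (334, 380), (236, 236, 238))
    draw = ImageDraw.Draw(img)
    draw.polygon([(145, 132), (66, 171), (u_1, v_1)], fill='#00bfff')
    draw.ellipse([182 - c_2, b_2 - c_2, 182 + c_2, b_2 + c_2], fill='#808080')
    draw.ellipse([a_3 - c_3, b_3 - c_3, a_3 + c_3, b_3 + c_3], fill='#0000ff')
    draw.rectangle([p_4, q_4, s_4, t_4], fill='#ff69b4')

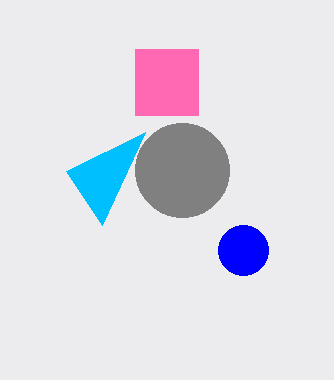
u_1 = 102
v_1 = 225
b_2 = 170
c_2 = 47
a_3 = 243
b_3 = 250
c_3 = 25
p_4 = 135
q_4 = 49
s_4 = 198
t_4 = 115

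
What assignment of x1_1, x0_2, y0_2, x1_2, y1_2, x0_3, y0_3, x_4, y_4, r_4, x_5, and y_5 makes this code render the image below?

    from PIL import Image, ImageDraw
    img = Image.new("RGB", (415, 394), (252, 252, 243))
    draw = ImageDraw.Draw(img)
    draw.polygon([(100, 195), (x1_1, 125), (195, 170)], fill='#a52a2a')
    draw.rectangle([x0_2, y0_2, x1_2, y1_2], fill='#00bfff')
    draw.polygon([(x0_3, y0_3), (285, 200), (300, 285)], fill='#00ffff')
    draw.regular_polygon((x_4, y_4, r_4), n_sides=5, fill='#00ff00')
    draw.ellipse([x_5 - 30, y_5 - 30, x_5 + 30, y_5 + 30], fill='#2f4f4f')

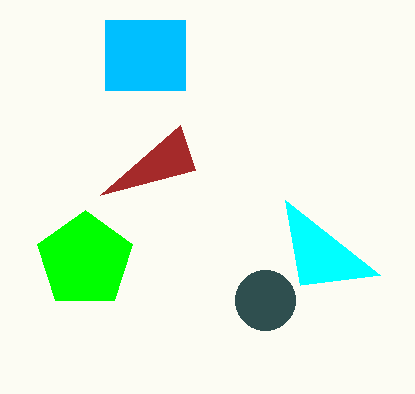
x1_1 = 180, x0_2 = 105, y0_2 = 20, x1_2 = 185, y1_2 = 90, x0_3 = 380, y0_3 = 275, x_4 = 85, y_4 = 260, r_4 = 50, x_5 = 265, y_5 = 300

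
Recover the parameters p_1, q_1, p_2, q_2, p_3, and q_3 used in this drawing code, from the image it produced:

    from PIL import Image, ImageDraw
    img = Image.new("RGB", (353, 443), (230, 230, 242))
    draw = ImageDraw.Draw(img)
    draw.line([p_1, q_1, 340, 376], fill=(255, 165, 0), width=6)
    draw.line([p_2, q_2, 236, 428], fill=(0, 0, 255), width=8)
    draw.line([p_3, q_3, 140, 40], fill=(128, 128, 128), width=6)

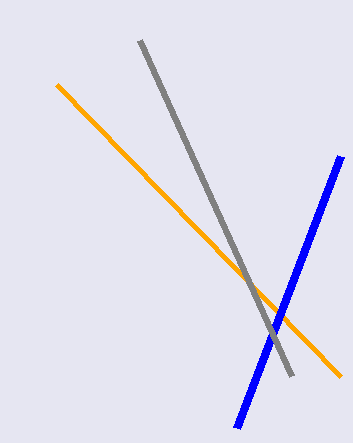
p_1 = 56
q_1 = 84
p_2 = 340
q_2 = 156
p_3 = 292
q_3 = 376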